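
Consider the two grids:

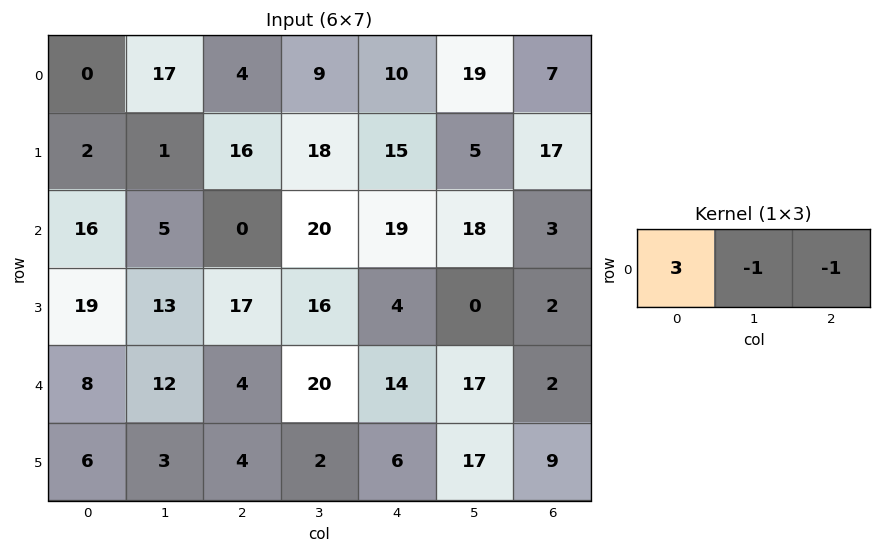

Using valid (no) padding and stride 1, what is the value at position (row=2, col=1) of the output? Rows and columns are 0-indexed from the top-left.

The receptive field on the input at this output position is [5 0 20]. Elementwise product with the kernel and sum: 5·3 + 0·-1 + 20·-1.

-5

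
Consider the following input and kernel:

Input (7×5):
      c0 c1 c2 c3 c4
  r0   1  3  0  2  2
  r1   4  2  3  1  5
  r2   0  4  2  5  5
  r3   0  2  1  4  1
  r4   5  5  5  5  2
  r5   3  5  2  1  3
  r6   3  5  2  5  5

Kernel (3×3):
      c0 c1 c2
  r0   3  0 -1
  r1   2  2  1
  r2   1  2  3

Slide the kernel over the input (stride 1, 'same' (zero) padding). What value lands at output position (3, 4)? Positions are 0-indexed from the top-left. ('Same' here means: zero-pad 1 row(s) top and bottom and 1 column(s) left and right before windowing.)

The receptive field on the zero-padded input at this output position is [5 5 0 / 4 1 0 / 5 2 0]. Elementwise product with the kernel and sum: 5·3 + 0·-1 + 4·2 + 1·2 + 0·1 + 5·1 + 2·2 + 0·3.

34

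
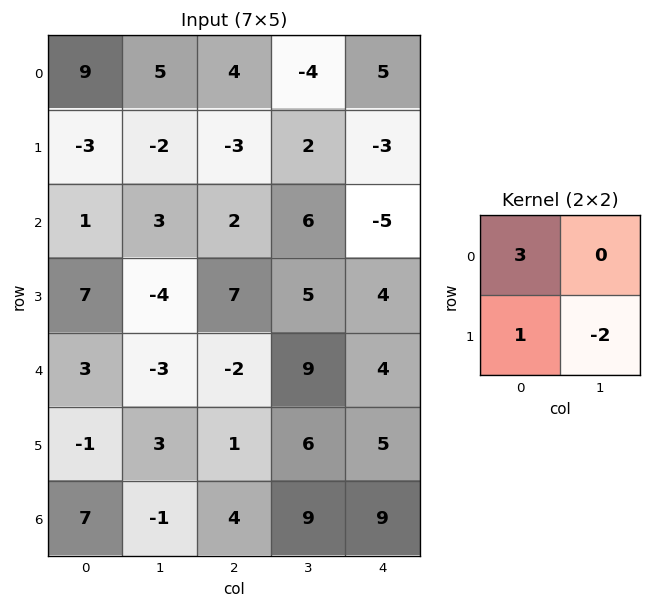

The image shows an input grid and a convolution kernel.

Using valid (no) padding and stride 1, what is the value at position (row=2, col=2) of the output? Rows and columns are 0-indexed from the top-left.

The receptive field on the input at this output position is [2 6 / 7 5]. Elementwise product with the kernel and sum: 2·3 + 7·1 + 5·-2.

3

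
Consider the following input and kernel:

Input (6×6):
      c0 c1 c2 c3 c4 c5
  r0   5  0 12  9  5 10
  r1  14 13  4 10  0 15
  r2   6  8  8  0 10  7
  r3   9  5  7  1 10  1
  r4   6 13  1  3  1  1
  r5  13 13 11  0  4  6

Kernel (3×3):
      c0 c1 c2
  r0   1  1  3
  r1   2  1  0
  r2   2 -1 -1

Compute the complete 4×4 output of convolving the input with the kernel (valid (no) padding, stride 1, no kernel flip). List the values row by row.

78 77 60 47
65 73 33 56
59 55 51 47
62 57 61 11

Output[0,0]: The receptive field on the input at this output position is [5 0 12 / 14 13 4 / 6 8 8]. Elementwise product with the kernel and sum: 5·1 + 0·1 + 12·3 + 14·2 + 13·1 + 6·2 + 8·-1 + 8·-1.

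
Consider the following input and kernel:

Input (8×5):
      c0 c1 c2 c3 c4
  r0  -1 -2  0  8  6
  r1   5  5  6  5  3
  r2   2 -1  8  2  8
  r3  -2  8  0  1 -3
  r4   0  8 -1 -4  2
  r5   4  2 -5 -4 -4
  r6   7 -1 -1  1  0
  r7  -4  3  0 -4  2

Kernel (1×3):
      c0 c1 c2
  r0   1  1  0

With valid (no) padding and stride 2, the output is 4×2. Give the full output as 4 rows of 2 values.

Output[0,0]: The receptive field on the input at this output position is [-1 -2 0]. Elementwise product with the kernel and sum: -1·1 + -2·1.
Output[0,1]: The receptive field on the input at this output position is [0 8 6]. Elementwise product with the kernel and sum: 0·1 + 8·1.

-3 8
1 10
8 -5
6 0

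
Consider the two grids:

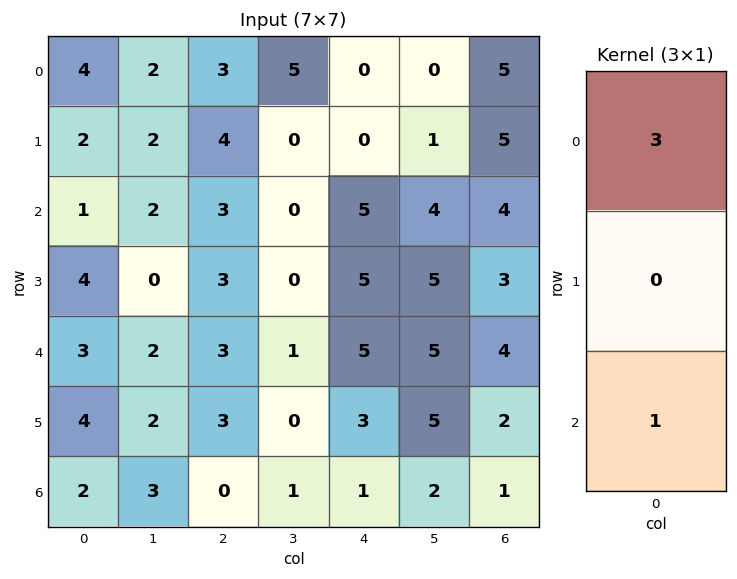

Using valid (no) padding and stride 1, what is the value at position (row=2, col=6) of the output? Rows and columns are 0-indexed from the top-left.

16

The receptive field on the input at this output position is [4 / 3 / 4]. Elementwise product with the kernel and sum: 4·3 + 4·1.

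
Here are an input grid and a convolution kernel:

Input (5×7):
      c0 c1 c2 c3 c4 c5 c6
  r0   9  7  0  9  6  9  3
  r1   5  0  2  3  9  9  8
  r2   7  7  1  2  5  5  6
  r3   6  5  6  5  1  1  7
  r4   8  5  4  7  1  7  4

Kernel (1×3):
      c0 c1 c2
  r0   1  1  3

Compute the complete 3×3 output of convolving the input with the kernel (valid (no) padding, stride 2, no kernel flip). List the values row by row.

16 27 24
17 18 28
25 14 20

Output[0,0]: The receptive field on the input at this output position is [9 7 0]. Elementwise product with the kernel and sum: 9·1 + 7·1 + 0·3.
Output[0,1]: The receptive field on the input at this output position is [0 9 6]. Elementwise product with the kernel and sum: 0·1 + 9·1 + 6·3.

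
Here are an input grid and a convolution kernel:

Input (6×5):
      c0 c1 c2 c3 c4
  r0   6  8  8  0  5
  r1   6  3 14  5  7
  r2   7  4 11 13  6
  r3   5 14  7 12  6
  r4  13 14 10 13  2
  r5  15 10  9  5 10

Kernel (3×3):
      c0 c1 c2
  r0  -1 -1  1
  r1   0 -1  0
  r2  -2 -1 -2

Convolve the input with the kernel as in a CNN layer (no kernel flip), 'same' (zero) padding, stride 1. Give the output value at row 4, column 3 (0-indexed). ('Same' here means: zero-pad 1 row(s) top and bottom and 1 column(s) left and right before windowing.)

The receptive field on the zero-padded input at this output position is [7 12 6 / 10 13 2 / 9 5 10]. Elementwise product with the kernel and sum: 7·-1 + 12·-1 + 6·1 + 13·-1 + 9·-2 + 5·-1 + 10·-2.

-69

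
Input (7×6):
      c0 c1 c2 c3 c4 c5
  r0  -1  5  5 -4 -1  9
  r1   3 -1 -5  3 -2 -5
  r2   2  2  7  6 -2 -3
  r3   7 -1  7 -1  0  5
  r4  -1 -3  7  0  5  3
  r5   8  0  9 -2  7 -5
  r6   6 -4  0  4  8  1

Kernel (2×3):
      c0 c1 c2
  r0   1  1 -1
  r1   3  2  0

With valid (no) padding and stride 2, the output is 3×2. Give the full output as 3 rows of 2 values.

6 -7
16 34
13 25

Output[0,0]: The receptive field on the input at this output position is [-1 5 5 / 3 -1 -5]. Elementwise product with the kernel and sum: -1·1 + 5·1 + 5·-1 + 3·3 + -1·2.
Output[0,1]: The receptive field on the input at this output position is [5 -4 -1 / -5 3 -2]. Elementwise product with the kernel and sum: 5·1 + -4·1 + -1·-1 + -5·3 + 3·2.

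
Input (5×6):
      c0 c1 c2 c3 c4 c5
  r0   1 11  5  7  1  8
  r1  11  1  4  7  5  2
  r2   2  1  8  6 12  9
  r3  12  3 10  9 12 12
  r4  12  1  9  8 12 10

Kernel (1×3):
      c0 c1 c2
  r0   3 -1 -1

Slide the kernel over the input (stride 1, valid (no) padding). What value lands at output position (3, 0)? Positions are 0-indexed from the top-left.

23

The receptive field on the input at this output position is [12 3 10]. Elementwise product with the kernel and sum: 12·3 + 3·-1 + 10·-1.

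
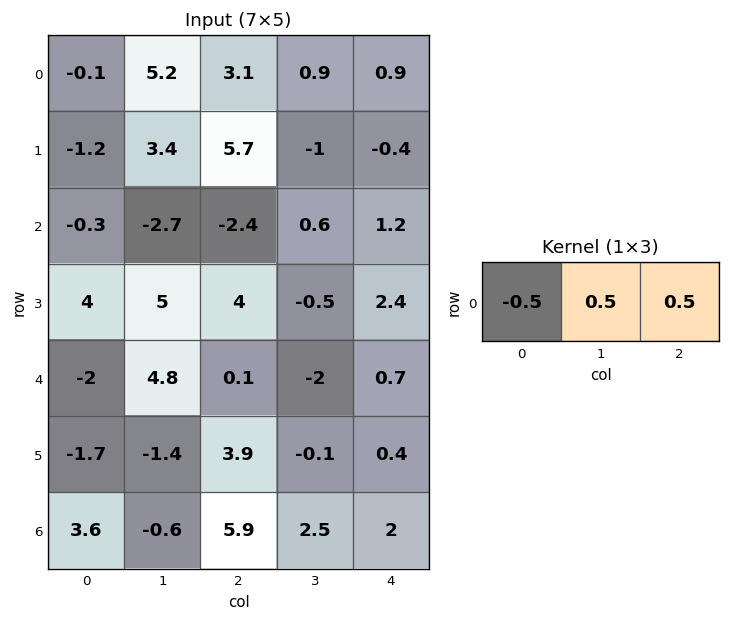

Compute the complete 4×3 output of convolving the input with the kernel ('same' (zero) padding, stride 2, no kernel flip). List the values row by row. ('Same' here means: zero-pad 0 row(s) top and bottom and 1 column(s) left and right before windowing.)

Output[0,0]: The receptive field on the zero-padded input at this output position is [0 -0.1 5.2]. Elementwise product with the kernel and sum: 0·-0.5 + -0.1·0.5 + 5.2·0.5.
Output[0,1]: The receptive field on the zero-padded input at this output position is [5.2 3.1 0.9]. Elementwise product with the kernel and sum: 5.2·-0.5 + 3.1·0.5 + 0.9·0.5.

2.55 -0.6 0
-1.5 0.45 0.3
1.4 -3.35 1.35
1.5 4.5 -0.25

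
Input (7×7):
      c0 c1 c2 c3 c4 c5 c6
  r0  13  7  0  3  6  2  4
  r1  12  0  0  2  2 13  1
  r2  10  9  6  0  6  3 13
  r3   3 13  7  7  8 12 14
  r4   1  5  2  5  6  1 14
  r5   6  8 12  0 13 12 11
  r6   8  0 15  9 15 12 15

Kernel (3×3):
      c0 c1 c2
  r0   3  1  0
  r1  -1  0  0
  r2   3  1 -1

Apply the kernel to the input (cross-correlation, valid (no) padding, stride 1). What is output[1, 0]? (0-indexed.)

41

The receptive field on the input at this output position is [12 0 0 / 10 9 6 / 3 13 7]. Elementwise product with the kernel and sum: 12·3 + 0·1 + 10·-1 + 3·3 + 13·1 + 7·-1.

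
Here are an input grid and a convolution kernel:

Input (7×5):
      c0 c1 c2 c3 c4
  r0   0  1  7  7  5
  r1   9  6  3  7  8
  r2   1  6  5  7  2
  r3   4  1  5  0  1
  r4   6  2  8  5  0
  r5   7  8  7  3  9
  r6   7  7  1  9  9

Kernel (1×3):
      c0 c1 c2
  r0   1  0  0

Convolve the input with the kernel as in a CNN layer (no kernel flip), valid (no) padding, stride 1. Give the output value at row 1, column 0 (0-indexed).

The receptive field on the input at this output position is [9 6 3]. Elementwise product with the kernel and sum: 9·1.

9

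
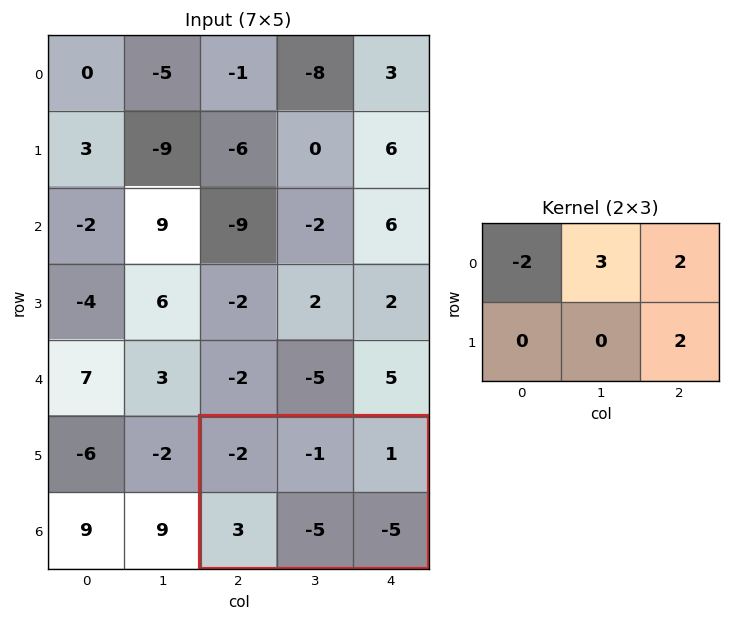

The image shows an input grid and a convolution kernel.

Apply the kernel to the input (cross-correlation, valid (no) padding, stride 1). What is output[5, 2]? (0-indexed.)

-7

The receptive field on the input at this output position is [-2 -1 1 / 3 -5 -5]. Elementwise product with the kernel and sum: -2·-2 + -1·3 + 1·2 + -5·2.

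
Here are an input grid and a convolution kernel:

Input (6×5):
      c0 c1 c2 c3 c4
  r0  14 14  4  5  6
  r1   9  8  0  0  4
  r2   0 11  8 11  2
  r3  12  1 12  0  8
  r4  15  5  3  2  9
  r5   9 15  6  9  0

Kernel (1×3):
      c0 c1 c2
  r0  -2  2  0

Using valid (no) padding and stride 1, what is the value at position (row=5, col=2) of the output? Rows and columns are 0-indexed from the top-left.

The receptive field on the input at this output position is [6 9 0]. Elementwise product with the kernel and sum: 6·-2 + 9·2.

6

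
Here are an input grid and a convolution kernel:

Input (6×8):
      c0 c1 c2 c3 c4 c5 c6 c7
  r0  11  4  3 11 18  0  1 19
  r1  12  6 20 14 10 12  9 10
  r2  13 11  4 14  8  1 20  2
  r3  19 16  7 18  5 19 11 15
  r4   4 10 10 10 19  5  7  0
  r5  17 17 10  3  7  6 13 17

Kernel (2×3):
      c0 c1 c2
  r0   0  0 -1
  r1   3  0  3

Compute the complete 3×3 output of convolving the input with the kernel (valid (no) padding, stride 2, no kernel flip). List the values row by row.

93 72 56
74 28 28
71 32 53

Output[0,0]: The receptive field on the input at this output position is [11 4 3 / 12 6 20]. Elementwise product with the kernel and sum: 3·-1 + 12·3 + 20·3.
Output[0,1]: The receptive field on the input at this output position is [3 11 18 / 20 14 10]. Elementwise product with the kernel and sum: 18·-1 + 20·3 + 10·3.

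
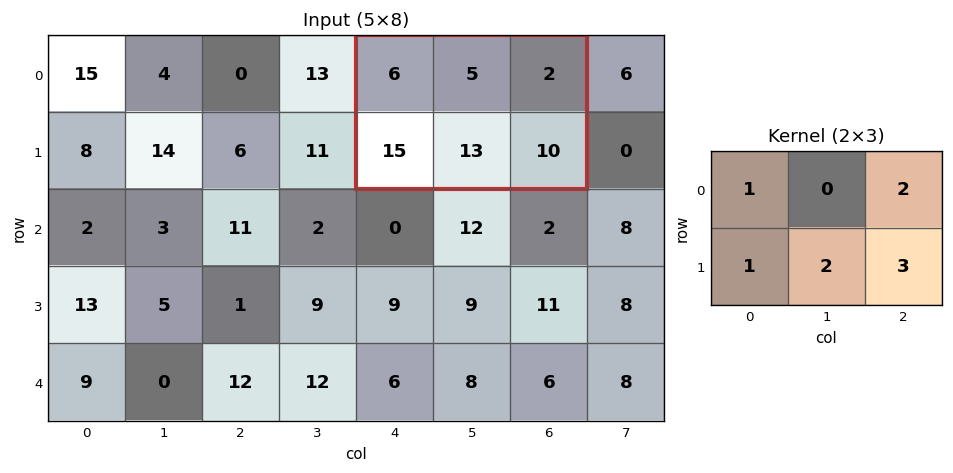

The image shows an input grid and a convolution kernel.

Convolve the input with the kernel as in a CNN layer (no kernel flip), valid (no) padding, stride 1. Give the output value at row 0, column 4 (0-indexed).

The receptive field on the input at this output position is [6 5 2 / 15 13 10]. Elementwise product with the kernel and sum: 6·1 + 2·2 + 15·1 + 13·2 + 10·3.

81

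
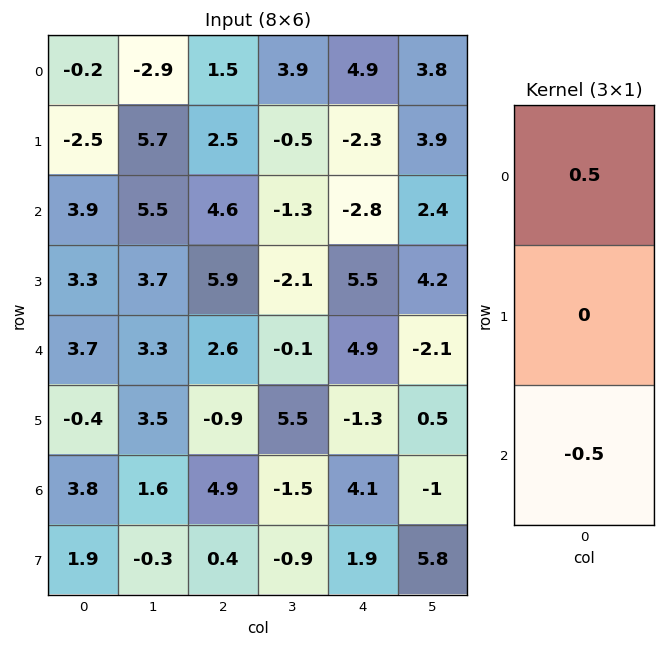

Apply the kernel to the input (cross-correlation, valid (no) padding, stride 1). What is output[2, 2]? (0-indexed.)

The receptive field on the input at this output position is [4.6 / 5.9 / 2.6]. Elementwise product with the kernel and sum: 4.6·0.5 + 2.6·-0.5.

1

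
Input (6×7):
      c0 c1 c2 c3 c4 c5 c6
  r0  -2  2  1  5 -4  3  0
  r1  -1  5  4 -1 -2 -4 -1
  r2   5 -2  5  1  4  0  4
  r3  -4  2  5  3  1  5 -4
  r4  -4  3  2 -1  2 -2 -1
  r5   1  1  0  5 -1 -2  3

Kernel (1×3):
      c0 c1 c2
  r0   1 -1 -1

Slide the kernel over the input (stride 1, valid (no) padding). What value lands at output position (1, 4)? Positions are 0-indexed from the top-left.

The receptive field on the input at this output position is [-2 -4 -1]. Elementwise product with the kernel and sum: -2·1 + -4·-1 + -1·-1.

3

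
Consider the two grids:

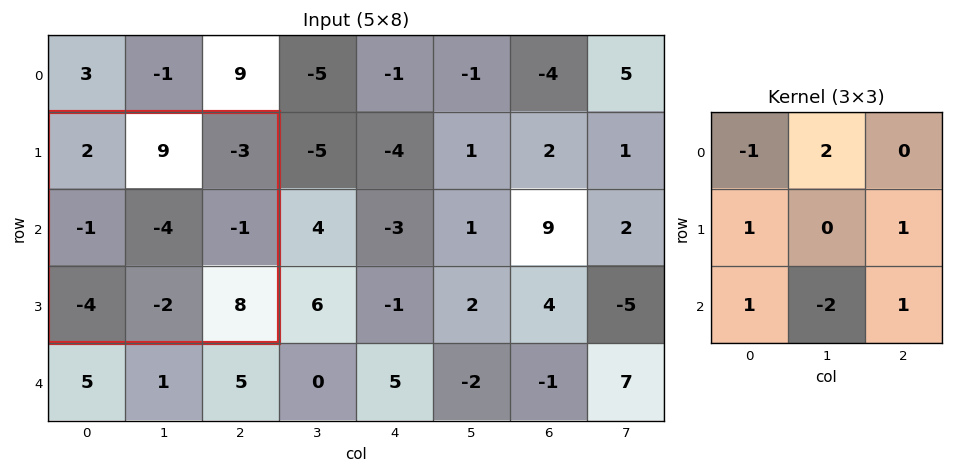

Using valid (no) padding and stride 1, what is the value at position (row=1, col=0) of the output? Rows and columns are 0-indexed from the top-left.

The receptive field on the input at this output position is [2 9 -3 / -1 -4 -1 / -4 -2 8]. Elementwise product with the kernel and sum: 2·-1 + 9·2 + -1·1 + -1·1 + -4·1 + -2·-2 + 8·1.

22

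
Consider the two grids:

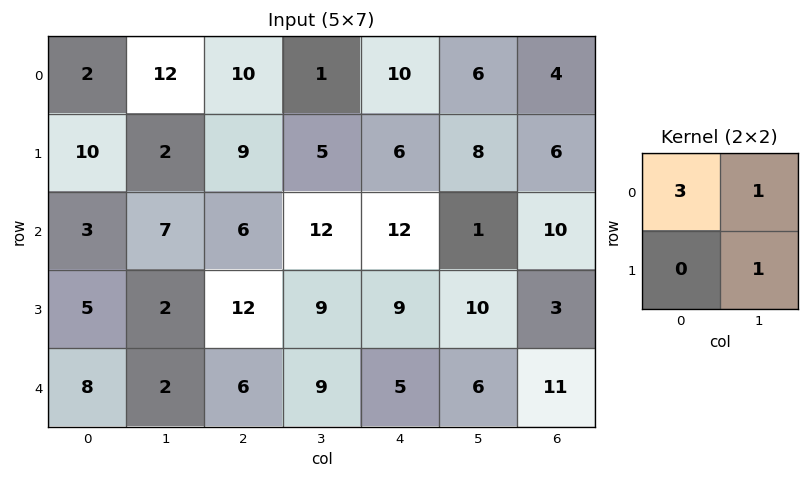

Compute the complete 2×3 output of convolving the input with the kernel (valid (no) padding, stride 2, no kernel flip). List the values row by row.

20 36 44
18 39 47

Output[0,0]: The receptive field on the input at this output position is [2 12 / 10 2]. Elementwise product with the kernel and sum: 2·3 + 12·1 + 2·1.
Output[0,1]: The receptive field on the input at this output position is [10 1 / 9 5]. Elementwise product with the kernel and sum: 10·3 + 1·1 + 5·1.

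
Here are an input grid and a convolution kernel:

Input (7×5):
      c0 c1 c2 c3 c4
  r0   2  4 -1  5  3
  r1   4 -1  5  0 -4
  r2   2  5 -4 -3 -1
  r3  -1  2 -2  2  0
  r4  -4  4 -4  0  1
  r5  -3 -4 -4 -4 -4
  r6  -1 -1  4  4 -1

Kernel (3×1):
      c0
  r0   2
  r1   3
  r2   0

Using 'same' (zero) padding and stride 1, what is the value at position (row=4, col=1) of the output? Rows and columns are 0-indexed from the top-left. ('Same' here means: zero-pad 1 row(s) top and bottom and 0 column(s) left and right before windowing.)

16

The receptive field on the zero-padded input at this output position is [2 / 4 / -4]. Elementwise product with the kernel and sum: 2·2 + 4·3.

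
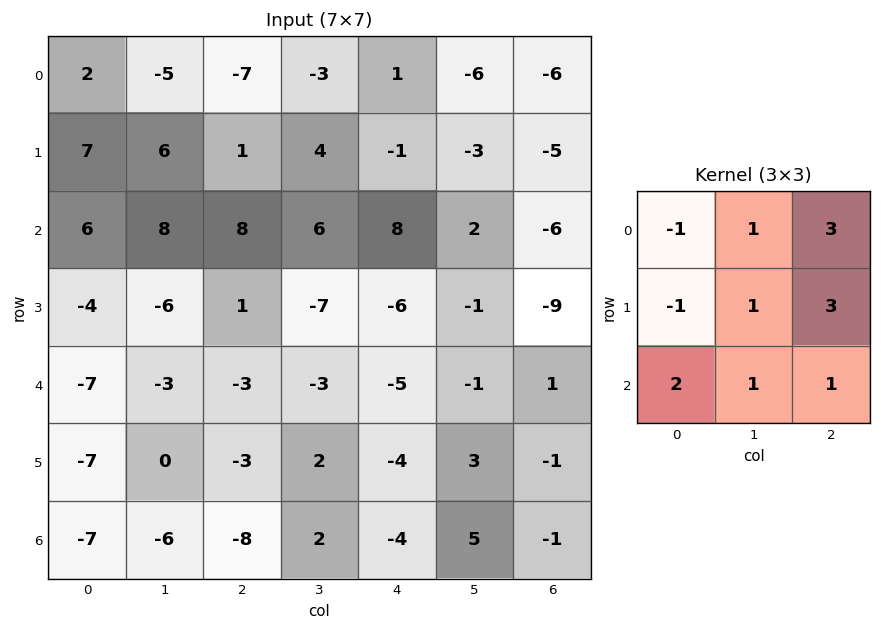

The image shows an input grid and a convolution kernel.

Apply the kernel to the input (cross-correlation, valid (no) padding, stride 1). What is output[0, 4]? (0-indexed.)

-30

The receptive field on the input at this output position is [1 -6 -6 / -1 -3 -5 / 8 2 -6]. Elementwise product with the kernel and sum: 1·-1 + -6·1 + -6·3 + -1·-1 + -3·1 + -5·3 + 8·2 + 2·1 + -6·1.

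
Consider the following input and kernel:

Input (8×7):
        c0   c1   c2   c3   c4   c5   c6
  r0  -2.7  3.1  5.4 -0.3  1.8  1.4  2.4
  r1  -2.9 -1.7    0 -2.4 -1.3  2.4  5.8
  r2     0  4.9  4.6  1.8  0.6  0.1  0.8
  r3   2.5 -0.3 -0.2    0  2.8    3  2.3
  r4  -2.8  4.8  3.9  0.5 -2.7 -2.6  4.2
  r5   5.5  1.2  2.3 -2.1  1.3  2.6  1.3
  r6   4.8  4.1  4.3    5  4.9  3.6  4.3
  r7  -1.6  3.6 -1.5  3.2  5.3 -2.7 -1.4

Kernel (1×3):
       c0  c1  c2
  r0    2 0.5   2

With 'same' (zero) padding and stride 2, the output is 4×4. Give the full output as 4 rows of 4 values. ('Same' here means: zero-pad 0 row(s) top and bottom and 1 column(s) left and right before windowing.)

4.85 8.3 3.1 4
9.8 15.7 4.1 0.6
8.2 12.55 -5.55 -3.1
10.6 20.35 19.65 9.35

Output[0,0]: The receptive field on the zero-padded input at this output position is [0 -2.7 3.1]. Elementwise product with the kernel and sum: 0·2 + -2.7·0.5 + 3.1·2.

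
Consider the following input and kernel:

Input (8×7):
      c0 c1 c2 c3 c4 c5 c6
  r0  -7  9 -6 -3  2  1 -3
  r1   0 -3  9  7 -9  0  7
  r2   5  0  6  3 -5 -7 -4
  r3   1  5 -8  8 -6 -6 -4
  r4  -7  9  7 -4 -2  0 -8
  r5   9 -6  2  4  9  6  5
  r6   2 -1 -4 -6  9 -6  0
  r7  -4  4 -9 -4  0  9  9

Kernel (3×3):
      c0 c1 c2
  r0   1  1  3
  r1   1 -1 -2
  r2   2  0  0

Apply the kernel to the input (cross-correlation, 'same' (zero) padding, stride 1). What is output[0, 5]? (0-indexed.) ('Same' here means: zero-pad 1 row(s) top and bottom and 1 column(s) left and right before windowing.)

The receptive field on the zero-padded input at this output position is [0 0 0 / 2 1 -3 / -9 0 7]. Elementwise product with the kernel and sum: 0·1 + 0·1 + 0·3 + 2·1 + 1·-1 + -3·-2 + -9·2.

-11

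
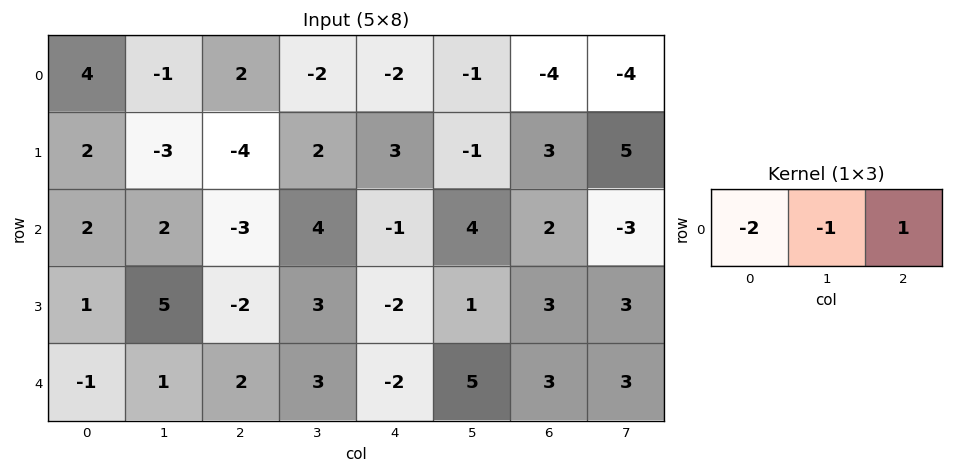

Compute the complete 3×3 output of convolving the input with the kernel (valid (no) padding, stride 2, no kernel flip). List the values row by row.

Output[0,0]: The receptive field on the input at this output position is [4 -1 2]. Elementwise product with the kernel and sum: 4·-2 + -1·-1 + 2·1.
Output[0,1]: The receptive field on the input at this output position is [2 -2 -2]. Elementwise product with the kernel and sum: 2·-2 + -2·-1 + -2·1.

-5 -4 1
-9 1 0
3 -9 2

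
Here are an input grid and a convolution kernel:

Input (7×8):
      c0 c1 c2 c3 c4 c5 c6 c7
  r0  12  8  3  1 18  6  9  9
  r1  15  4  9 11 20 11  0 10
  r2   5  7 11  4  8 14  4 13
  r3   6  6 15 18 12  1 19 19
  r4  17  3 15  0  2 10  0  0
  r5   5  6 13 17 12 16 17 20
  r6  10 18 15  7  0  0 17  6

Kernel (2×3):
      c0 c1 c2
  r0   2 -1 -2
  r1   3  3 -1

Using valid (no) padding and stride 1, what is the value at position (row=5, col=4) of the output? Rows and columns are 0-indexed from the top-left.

-43

The receptive field on the input at this output position is [12 16 17 / 0 0 17]. Elementwise product with the kernel and sum: 12·2 + 16·-1 + 17·-2 + 0·3 + 0·3 + 17·-1.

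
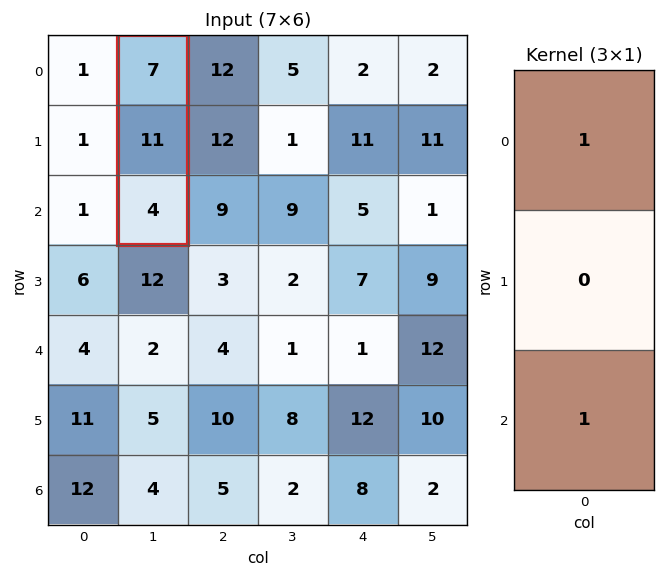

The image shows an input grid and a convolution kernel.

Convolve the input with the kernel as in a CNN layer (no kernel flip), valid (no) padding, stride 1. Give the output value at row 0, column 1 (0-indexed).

11

The receptive field on the input at this output position is [7 / 11 / 4]. Elementwise product with the kernel and sum: 7·1 + 4·1.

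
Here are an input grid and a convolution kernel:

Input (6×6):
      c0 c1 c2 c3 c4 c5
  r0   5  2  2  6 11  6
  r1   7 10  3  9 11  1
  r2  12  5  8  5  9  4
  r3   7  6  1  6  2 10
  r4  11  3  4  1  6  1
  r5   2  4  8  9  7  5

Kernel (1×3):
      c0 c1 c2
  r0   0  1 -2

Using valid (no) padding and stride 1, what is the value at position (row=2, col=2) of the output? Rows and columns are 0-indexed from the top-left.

-13

The receptive field on the input at this output position is [8 5 9]. Elementwise product with the kernel and sum: 5·1 + 9·-2.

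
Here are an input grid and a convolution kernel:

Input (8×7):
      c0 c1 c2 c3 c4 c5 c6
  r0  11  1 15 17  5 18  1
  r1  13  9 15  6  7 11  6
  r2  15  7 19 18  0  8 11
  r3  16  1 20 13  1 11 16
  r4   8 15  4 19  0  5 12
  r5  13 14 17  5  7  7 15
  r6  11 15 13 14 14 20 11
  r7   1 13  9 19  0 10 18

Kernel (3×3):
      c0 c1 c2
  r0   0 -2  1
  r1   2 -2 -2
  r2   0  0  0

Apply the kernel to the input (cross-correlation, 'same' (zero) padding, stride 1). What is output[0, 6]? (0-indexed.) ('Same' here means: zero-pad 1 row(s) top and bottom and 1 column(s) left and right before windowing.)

The receptive field on the zero-padded input at this output position is [0 0 0 / 18 1 0 / 11 6 0]. Elementwise product with the kernel and sum: 0·-2 + 0·1 + 18·2 + 1·-2 + 0·-2.

34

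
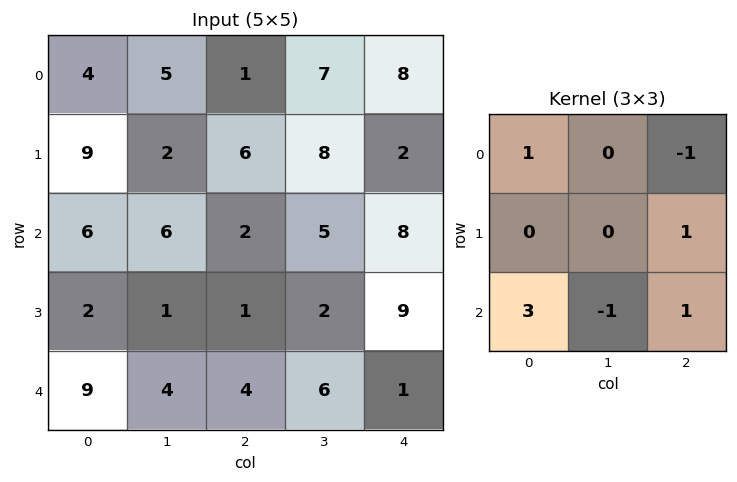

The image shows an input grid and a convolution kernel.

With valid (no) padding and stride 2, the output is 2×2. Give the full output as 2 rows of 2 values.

23 4
32 10

Output[0,0]: The receptive field on the input at this output position is [4 5 1 / 9 2 6 / 6 6 2]. Elementwise product with the kernel and sum: 4·1 + 1·-1 + 6·1 + 6·3 + 6·-1 + 2·1.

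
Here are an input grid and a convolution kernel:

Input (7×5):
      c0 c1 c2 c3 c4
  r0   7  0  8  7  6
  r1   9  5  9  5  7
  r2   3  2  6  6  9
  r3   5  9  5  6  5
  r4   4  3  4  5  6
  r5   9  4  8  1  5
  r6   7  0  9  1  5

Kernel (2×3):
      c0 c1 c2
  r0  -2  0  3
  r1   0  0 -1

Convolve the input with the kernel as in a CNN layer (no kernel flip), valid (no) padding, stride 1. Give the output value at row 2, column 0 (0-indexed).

7

The receptive field on the input at this output position is [3 2 6 / 5 9 5]. Elementwise product with the kernel and sum: 3·-2 + 6·3 + 5·-1.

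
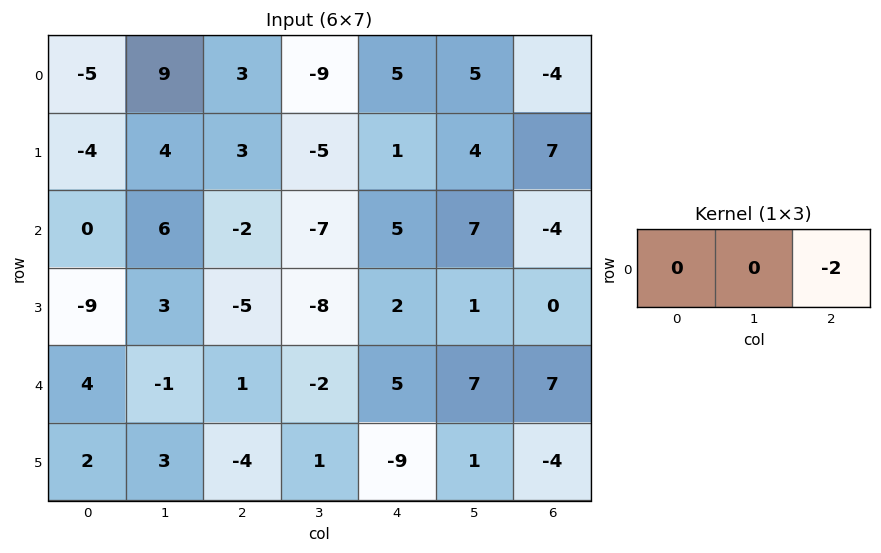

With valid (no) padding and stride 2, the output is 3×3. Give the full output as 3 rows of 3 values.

Output[0,0]: The receptive field on the input at this output position is [-5 9 3]. Elementwise product with the kernel and sum: 3·-2.

-6 -10 8
4 -10 8
-2 -10 -14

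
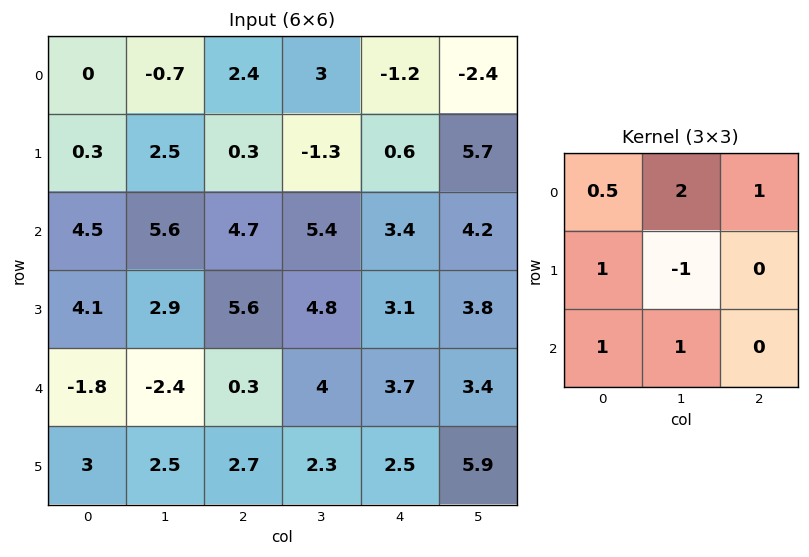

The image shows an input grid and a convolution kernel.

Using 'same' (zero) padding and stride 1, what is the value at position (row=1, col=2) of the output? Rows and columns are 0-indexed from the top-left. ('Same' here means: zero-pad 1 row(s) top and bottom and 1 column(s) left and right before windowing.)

19.95

The receptive field on the zero-padded input at this output position is [-0.7 2.4 3 / 2.5 0.3 -1.3 / 5.6 4.7 5.4]. Elementwise product with the kernel and sum: -0.7·0.5 + 2.4·2 + 3·1 + 2.5·1 + 0.3·-1 + 5.6·1 + 4.7·1.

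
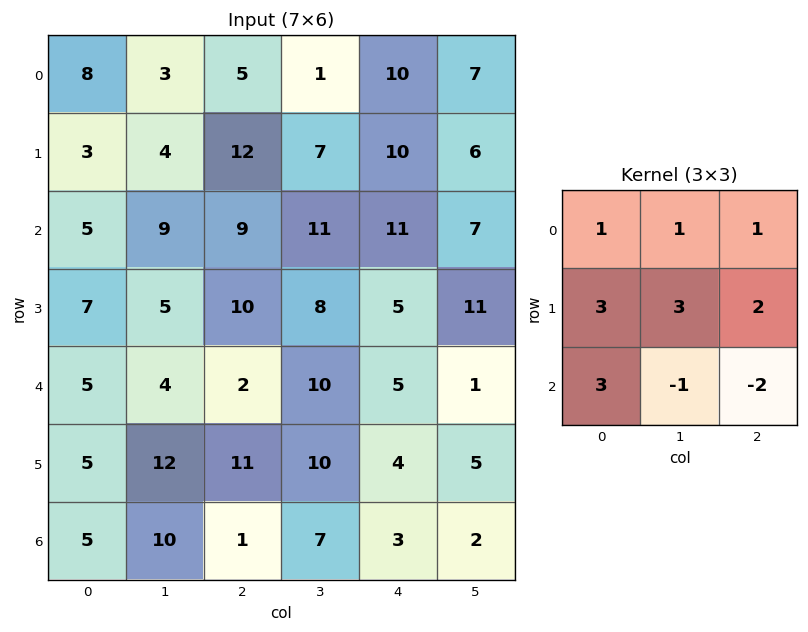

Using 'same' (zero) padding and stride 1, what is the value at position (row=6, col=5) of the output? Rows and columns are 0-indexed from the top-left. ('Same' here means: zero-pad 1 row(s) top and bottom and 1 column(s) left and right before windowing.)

The receptive field on the zero-padded input at this output position is [4 5 0 / 3 2 0 / 0 0 0]. Elementwise product with the kernel and sum: 4·1 + 5·1 + 0·1 + 3·3 + 2·3 + 0·2 + 0·3 + 0·-1 + 0·-2.

24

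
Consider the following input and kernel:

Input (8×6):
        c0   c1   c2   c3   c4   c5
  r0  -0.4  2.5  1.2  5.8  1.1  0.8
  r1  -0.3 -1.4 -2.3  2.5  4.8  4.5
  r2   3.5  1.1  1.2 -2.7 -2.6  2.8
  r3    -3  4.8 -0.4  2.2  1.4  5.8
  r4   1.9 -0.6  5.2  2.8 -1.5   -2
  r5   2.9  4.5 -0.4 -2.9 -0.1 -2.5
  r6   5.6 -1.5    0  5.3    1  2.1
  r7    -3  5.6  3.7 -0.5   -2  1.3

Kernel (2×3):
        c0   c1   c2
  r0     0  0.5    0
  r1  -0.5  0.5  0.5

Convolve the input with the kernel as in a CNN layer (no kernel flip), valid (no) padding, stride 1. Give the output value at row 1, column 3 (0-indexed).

3.85

The receptive field on the input at this output position is [2.5 4.8 4.5 / -2.7 -2.6 2.8]. Elementwise product with the kernel and sum: 4.8·0.5 + -2.7·-0.5 + -2.6·0.5 + 2.8·0.5.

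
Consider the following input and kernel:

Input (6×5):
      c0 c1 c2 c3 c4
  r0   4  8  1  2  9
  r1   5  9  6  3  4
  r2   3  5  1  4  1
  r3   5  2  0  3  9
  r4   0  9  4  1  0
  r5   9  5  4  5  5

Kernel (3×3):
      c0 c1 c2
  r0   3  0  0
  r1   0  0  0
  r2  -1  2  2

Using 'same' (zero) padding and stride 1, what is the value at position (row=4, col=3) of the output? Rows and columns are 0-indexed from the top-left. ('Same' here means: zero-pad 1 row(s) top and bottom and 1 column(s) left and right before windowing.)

The receptive field on the zero-padded input at this output position is [0 3 9 / 4 1 0 / 4 5 5]. Elementwise product with the kernel and sum: 0·3 + 4·-1 + 5·2 + 5·2.

16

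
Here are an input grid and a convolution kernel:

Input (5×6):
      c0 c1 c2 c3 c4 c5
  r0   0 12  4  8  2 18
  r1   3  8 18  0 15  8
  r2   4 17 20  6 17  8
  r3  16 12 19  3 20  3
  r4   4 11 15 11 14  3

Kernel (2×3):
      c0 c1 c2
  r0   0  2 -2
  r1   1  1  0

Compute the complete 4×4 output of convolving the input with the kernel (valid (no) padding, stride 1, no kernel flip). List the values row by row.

27 18 30 -17
1 73 -4 37
22 59 0 41
1 58 -8 59

Output[0,0]: The receptive field on the input at this output position is [0 12 4 / 3 8 18]. Elementwise product with the kernel and sum: 12·2 + 4·-2 + 3·1 + 8·1.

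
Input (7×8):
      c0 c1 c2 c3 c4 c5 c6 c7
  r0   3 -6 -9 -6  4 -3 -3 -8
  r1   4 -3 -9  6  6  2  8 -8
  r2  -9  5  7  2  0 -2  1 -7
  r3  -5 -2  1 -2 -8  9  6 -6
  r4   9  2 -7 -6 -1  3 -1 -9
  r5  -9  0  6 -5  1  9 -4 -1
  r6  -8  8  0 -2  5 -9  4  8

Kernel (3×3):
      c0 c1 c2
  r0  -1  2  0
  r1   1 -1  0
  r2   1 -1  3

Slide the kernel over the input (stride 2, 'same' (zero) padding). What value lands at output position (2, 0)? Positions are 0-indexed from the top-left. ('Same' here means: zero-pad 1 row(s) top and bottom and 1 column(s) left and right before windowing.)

-10

The receptive field on the zero-padded input at this output position is [0 -5 -2 / 0 9 2 / 0 -9 0]. Elementwise product with the kernel and sum: 0·-1 + -5·2 + 0·1 + 9·-1 + 0·1 + -9·-1 + 0·3.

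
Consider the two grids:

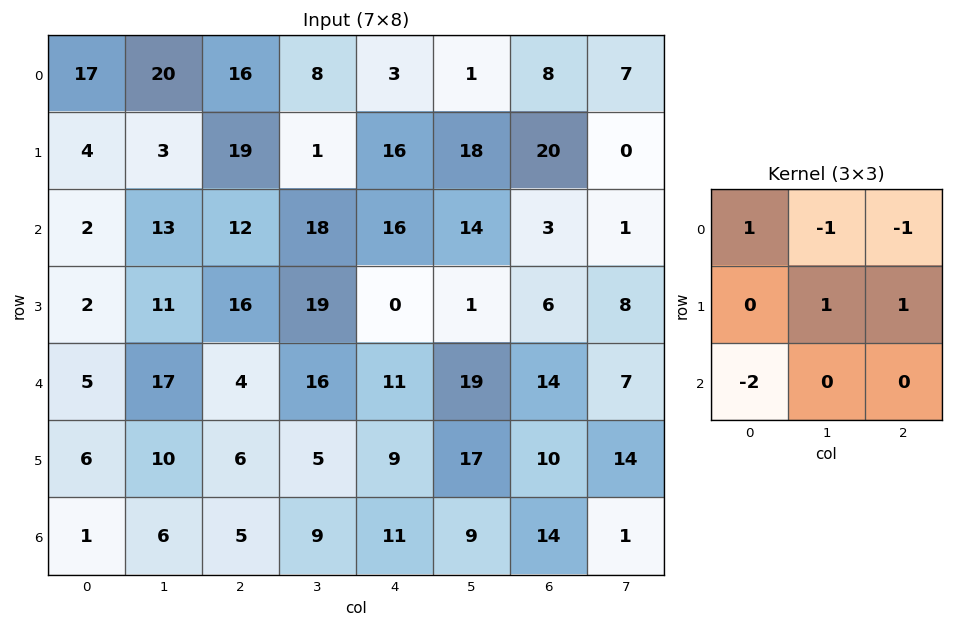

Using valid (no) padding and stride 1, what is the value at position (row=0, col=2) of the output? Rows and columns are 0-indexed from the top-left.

-2

The receptive field on the input at this output position is [16 8 3 / 19 1 16 / 12 18 16]. Elementwise product with the kernel and sum: 16·1 + 8·-1 + 3·-1 + 1·1 + 16·1 + 12·-2.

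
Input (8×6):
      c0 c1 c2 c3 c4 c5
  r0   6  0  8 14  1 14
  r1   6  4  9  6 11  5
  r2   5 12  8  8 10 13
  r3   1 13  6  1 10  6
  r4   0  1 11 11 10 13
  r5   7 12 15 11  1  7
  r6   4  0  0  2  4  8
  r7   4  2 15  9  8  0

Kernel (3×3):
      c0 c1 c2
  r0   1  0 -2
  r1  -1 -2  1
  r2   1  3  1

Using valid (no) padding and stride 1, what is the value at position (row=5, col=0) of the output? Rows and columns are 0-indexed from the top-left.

The receptive field on the input at this output position is [7 12 15 / 4 0 0 / 4 2 15]. Elementwise product with the kernel and sum: 7·1 + 15·-2 + 4·-1 + 0·-2 + 0·1 + 4·1 + 2·3 + 15·1.

-2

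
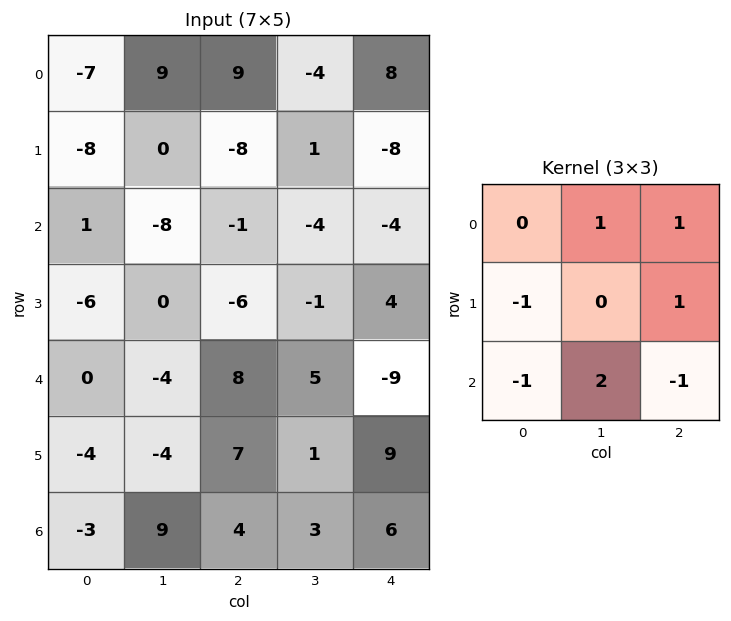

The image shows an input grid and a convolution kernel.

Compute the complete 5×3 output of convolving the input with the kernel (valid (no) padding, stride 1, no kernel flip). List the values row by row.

Output[0,0]: The receptive field on the input at this output position is [-7 9 9 / -8 0 -8 / 1 -8 -1]. Elementwise product with the kernel and sum: 9·1 + 9·1 + -8·-1 + -8·1 + 1·-1 + -8·2 + -1·-1.
Output[0,1]: The receptive field on the input at this output position is [9 9 -4 / 0 -8 1 / -8 -1 -4]. Elementwise product with the kernel and sum: 9·1 + -4·1 + 0·-1 + 1·1 + -8·-1 + -1·2 + -4·-1.

2 16 1
2 -14 -10
-25 9 13
-9 19 -28
32 14 -6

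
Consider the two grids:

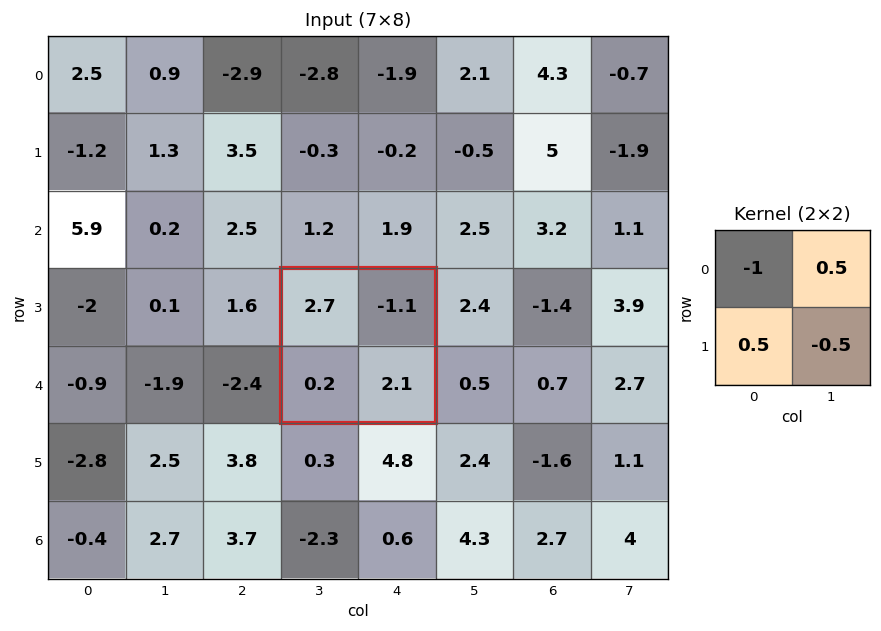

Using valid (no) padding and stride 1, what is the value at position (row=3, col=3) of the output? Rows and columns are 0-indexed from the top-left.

The receptive field on the input at this output position is [2.7 -1.1 / 0.2 2.1]. Elementwise product with the kernel and sum: 2.7·-1 + -1.1·0.5 + 0.2·0.5 + 2.1·-0.5.

-4.2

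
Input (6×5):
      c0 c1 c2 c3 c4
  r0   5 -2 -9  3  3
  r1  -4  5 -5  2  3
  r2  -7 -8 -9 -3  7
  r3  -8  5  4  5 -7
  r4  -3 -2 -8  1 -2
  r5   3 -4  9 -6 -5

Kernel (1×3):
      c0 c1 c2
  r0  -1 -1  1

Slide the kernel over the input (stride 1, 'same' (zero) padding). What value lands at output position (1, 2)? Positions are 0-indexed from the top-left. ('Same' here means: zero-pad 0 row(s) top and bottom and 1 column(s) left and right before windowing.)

The receptive field on the zero-padded input at this output position is [5 -5 2]. Elementwise product with the kernel and sum: 5·-1 + -5·-1 + 2·1.

2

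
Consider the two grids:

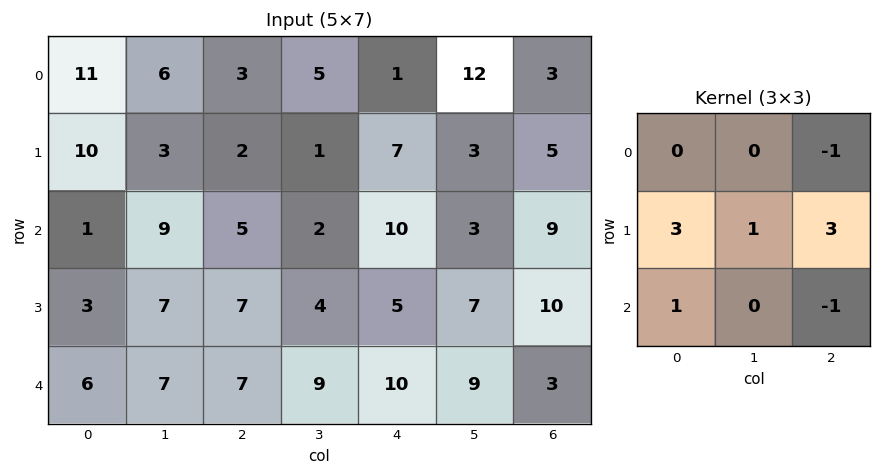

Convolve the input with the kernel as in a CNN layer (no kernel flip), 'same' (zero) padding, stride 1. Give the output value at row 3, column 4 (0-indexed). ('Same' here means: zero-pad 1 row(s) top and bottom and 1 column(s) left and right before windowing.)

The receptive field on the zero-padded input at this output position is [2 10 3 / 4 5 7 / 9 10 9]. Elementwise product with the kernel and sum: 3·-1 + 4·3 + 5·1 + 7·3 + 9·1 + 9·-1.

35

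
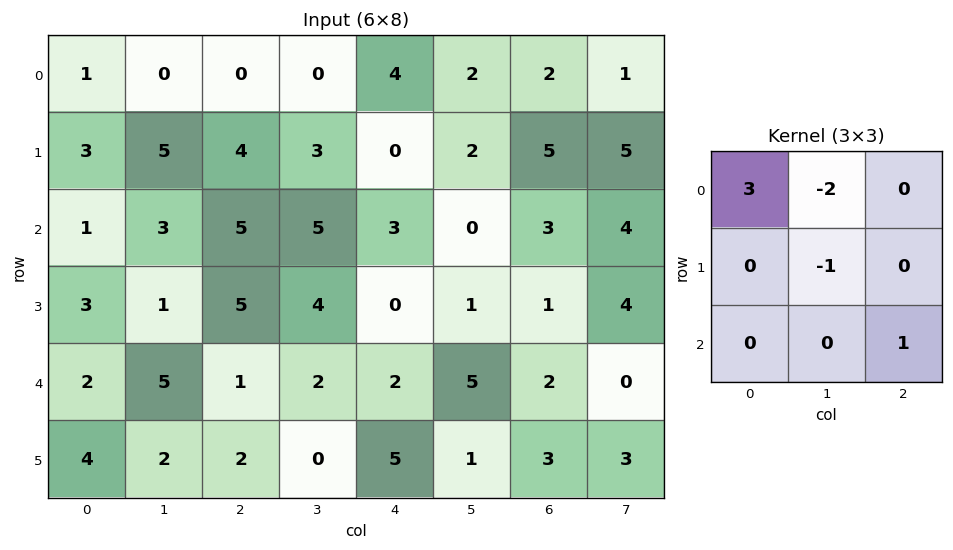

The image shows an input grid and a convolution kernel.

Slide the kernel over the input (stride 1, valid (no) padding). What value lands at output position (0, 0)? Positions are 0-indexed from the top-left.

The receptive field on the input at this output position is [1 0 0 / 3 5 4 / 1 3 5]. Elementwise product with the kernel and sum: 1·3 + 0·-2 + 5·-1 + 5·1.

3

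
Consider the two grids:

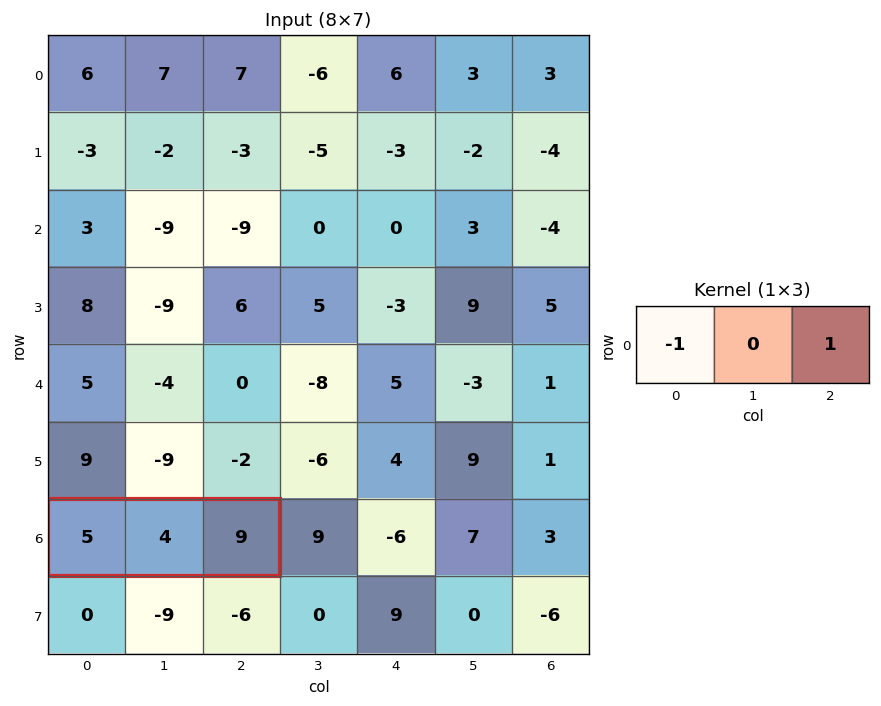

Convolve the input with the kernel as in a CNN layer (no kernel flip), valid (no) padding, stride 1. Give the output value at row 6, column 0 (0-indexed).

4

The receptive field on the input at this output position is [5 4 9]. Elementwise product with the kernel and sum: 5·-1 + 9·1.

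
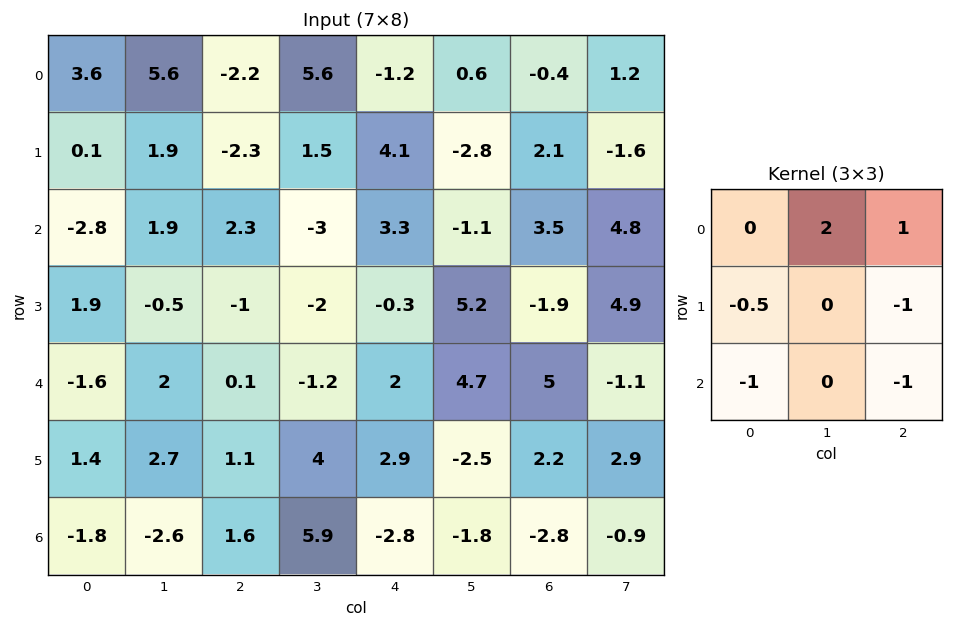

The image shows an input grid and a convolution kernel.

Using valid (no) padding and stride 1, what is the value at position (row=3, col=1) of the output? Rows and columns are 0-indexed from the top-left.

The receptive field on the input at this output position is [-0.5 -1 -2 / 2 0.1 -1.2 / 2.7 1.1 4]. Elementwise product with the kernel and sum: -1·2 + -2·1 + 2·-0.5 + -1.2·-1 + 2.7·-1 + 4·-1.

-10.5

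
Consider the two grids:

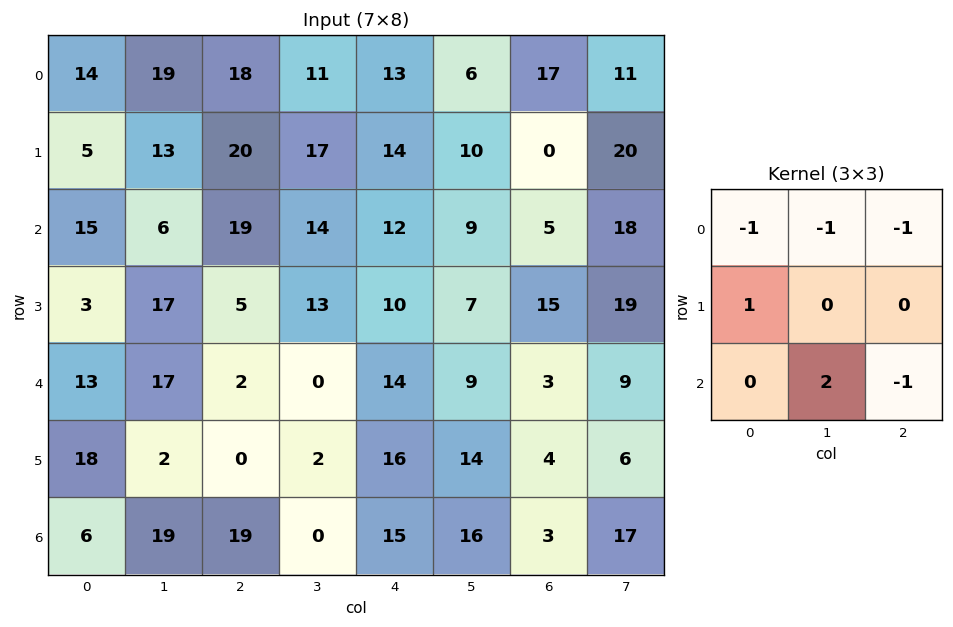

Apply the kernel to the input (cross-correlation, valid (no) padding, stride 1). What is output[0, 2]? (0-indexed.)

The receptive field on the input at this output position is [18 11 13 / 20 17 14 / 19 14 12]. Elementwise product with the kernel and sum: 18·-1 + 11·-1 + 13·-1 + 20·1 + 14·2 + 12·-1.

-6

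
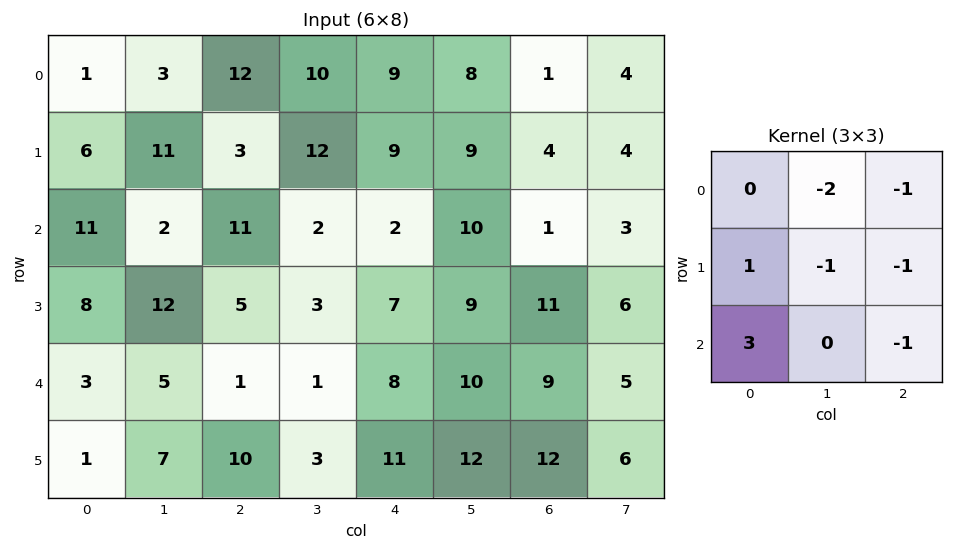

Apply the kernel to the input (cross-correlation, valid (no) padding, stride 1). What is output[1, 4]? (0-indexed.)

-21

The receptive field on the input at this output position is [9 9 4 / 2 10 1 / 7 9 11]. Elementwise product with the kernel and sum: 9·-2 + 4·-1 + 2·1 + 10·-1 + 1·-1 + 7·3 + 11·-1.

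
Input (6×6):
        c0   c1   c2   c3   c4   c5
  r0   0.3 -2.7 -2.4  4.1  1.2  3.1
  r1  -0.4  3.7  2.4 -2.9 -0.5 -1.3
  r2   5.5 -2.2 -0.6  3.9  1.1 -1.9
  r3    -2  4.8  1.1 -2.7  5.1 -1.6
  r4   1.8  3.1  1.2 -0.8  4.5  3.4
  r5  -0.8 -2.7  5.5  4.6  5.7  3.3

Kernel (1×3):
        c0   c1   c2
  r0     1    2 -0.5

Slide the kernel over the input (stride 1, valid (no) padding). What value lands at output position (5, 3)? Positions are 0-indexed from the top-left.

14.35

The receptive field on the input at this output position is [4.6 5.7 3.3]. Elementwise product with the kernel and sum: 4.6·1 + 5.7·2 + 3.3·-0.5.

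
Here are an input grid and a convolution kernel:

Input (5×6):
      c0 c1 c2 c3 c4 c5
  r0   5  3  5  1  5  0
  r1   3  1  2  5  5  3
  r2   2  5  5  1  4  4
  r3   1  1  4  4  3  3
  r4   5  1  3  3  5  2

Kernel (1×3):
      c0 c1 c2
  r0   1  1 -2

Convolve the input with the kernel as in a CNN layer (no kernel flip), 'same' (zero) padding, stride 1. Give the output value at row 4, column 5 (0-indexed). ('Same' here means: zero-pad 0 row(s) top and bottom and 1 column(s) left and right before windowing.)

7

The receptive field on the zero-padded input at this output position is [5 2 0]. Elementwise product with the kernel and sum: 5·1 + 2·1 + 0·-2.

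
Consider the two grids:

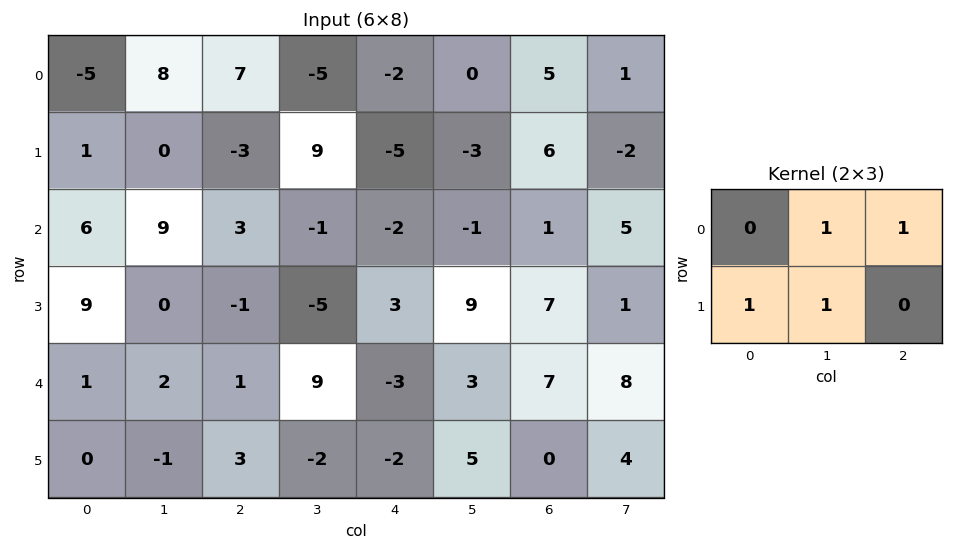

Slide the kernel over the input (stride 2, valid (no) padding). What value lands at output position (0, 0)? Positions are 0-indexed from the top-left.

The receptive field on the input at this output position is [-5 8 7 / 1 0 -3]. Elementwise product with the kernel and sum: 8·1 + 7·1 + 1·1 + 0·1.

16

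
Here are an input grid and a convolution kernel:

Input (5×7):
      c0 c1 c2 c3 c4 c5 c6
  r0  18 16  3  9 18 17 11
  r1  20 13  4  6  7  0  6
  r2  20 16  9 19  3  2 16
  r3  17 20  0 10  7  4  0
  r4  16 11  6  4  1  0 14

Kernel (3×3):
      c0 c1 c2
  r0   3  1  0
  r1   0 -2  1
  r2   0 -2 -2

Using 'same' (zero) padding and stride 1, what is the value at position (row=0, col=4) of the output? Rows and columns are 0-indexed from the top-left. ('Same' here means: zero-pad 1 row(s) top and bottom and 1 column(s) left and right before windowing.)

-33

The receptive field on the zero-padded input at this output position is [0 0 0 / 9 18 17 / 6 7 0]. Elementwise product with the kernel and sum: 0·3 + 0·1 + 18·-2 + 17·1 + 7·-2 + 0·-2.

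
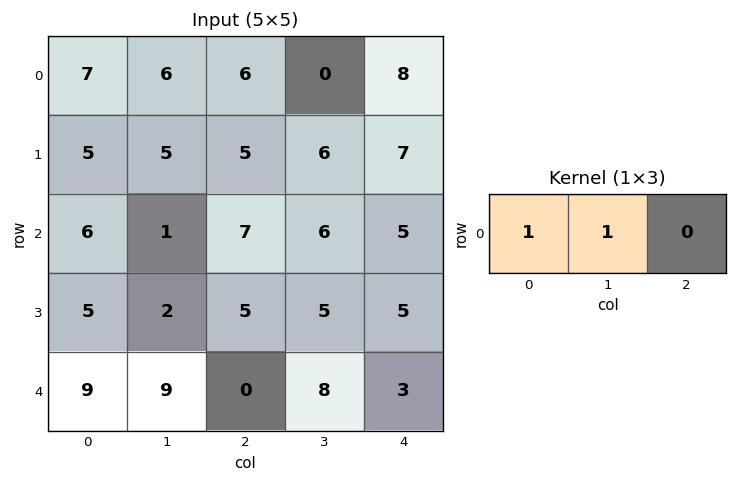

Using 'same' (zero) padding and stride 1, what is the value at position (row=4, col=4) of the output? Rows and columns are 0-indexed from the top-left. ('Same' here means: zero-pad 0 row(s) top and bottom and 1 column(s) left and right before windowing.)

The receptive field on the zero-padded input at this output position is [8 3 0]. Elementwise product with the kernel and sum: 8·1 + 3·1.

11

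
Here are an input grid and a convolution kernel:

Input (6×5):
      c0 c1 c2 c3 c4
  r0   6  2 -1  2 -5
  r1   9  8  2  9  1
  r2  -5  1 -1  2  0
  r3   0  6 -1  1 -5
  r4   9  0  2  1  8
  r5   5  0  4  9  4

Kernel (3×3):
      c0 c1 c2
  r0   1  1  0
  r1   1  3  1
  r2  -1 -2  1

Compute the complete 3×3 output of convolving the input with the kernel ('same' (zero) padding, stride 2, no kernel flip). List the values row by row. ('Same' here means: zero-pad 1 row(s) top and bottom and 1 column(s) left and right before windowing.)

Output[0,0]: The receptive field on the zero-padded input at this output position is [0 0 0 / 0 6 2 / 0 9 8]. Elementwise product with the kernel and sum: 0·1 + 0·1 + 0·1 + 6·3 + 2·1 + 0·-1 + 9·-2 + 8·1.
Output[0,1]: The receptive field on the zero-padded input at this output position is [0 0 0 / 2 -1 2 / 8 2 9]. Elementwise product with the kernel and sum: 0·1 + 0·1 + 2·1 + -1·3 + 2·1 + 8·-1 + 2·-2 + 9·1.

10 -2 -24
1 7 21
17 13 4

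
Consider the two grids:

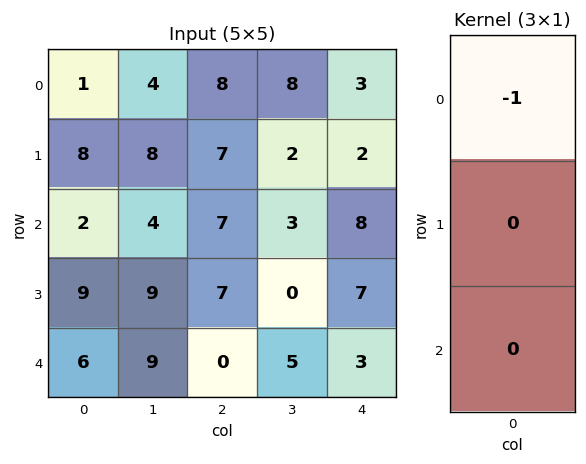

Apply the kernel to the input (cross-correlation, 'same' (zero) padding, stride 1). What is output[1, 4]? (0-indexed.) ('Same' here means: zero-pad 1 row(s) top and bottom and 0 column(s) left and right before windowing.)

The receptive field on the zero-padded input at this output position is [3 / 2 / 8]. Elementwise product with the kernel and sum: 3·-1.

-3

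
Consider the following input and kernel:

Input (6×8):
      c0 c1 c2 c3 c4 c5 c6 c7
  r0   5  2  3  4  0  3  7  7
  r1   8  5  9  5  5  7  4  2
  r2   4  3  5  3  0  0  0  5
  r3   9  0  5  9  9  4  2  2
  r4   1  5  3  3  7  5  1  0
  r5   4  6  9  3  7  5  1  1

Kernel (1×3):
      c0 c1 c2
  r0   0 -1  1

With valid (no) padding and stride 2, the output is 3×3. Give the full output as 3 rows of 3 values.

1 -4 4
2 -3 0
-2 4 -4

Output[0,0]: The receptive field on the input at this output position is [5 2 3]. Elementwise product with the kernel and sum: 2·-1 + 3·1.
Output[0,1]: The receptive field on the input at this output position is [3 4 0]. Elementwise product with the kernel and sum: 4·-1 + 0·1.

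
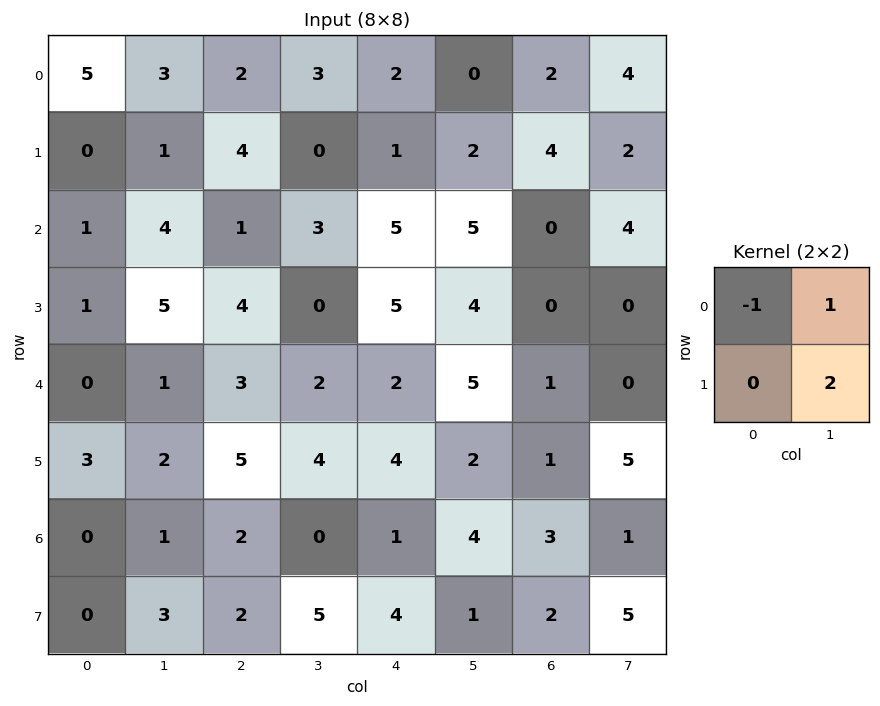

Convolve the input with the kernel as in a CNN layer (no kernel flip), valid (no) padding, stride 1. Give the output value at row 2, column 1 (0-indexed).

The receptive field on the input at this output position is [4 1 / 5 4]. Elementwise product with the kernel and sum: 4·-1 + 1·1 + 4·2.

5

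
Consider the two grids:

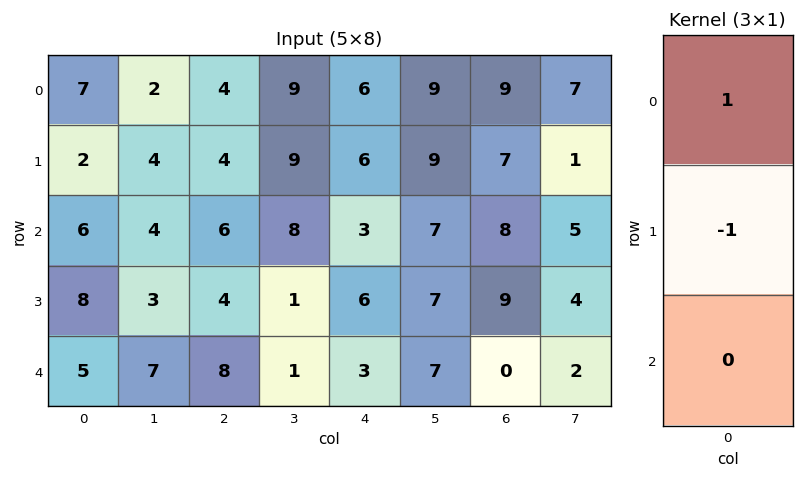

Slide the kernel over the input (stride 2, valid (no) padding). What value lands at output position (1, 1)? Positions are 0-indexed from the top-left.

The receptive field on the input at this output position is [6 / 4 / 8]. Elementwise product with the kernel and sum: 6·1 + 4·-1.

2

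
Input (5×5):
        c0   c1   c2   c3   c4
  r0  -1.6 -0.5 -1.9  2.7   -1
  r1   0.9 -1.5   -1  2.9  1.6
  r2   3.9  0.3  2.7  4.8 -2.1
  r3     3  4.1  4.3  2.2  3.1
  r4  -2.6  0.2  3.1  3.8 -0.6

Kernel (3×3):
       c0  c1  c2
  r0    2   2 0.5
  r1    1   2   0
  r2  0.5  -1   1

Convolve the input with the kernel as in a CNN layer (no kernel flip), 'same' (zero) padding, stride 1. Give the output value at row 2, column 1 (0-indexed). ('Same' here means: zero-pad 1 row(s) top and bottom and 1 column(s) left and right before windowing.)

4.5

The receptive field on the zero-padded input at this output position is [0.9 -1.5 -1 / 3.9 0.3 2.7 / 3 4.1 4.3]. Elementwise product with the kernel and sum: 0.9·2 + -1.5·2 + -1·0.5 + 3.9·1 + 0.3·2 + 3·0.5 + 4.1·-1 + 4.3·1.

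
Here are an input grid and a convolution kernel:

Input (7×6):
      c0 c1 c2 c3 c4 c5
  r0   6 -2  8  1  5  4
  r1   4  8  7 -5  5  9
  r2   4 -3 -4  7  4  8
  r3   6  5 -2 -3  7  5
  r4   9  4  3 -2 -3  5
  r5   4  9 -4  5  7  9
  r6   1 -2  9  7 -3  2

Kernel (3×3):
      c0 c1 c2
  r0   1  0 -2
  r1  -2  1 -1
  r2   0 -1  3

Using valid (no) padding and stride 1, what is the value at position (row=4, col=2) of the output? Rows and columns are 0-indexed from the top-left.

The receptive field on the input at this output position is [3 -2 -3 / -4 5 7 / 9 7 -3]. Elementwise product with the kernel and sum: 3·1 + -3·-2 + -4·-2 + 5·1 + 7·-1 + 7·-1 + -3·3.

-1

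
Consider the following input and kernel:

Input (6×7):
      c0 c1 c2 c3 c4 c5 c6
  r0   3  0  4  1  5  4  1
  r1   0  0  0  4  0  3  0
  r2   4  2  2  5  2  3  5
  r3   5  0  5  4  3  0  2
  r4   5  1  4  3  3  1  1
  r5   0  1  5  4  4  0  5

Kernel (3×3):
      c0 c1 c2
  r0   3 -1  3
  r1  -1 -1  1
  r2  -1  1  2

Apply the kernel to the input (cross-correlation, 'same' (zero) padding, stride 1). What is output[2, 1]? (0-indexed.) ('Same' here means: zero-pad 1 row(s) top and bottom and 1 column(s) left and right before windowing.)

The receptive field on the zero-padded input at this output position is [0 0 0 / 4 2 2 / 5 0 5]. Elementwise product with the kernel and sum: 0·3 + 0·-1 + 0·3 + 4·-1 + 2·-1 + 2·1 + 5·-1 + 0·1 + 5·2.

1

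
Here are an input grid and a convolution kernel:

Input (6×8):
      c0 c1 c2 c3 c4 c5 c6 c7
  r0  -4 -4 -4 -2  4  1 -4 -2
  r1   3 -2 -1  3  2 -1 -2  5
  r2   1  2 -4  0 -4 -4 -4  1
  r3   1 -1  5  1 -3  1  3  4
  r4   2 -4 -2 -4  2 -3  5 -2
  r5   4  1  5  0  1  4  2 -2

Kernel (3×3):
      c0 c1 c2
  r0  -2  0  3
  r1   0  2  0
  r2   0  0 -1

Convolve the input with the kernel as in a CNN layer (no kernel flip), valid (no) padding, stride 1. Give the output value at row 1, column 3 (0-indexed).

-18

The receptive field on the input at this output position is [3 2 -1 / 0 -4 -4 / 1 -3 1]. Elementwise product with the kernel and sum: 3·-2 + -1·3 + -4·2 + 1·-1.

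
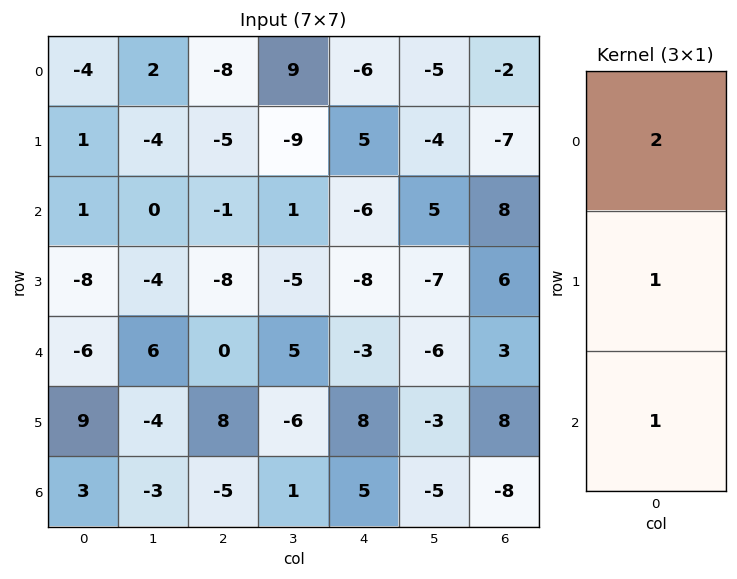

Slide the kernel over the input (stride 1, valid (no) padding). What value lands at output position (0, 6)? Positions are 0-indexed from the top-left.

The receptive field on the input at this output position is [-2 / -7 / 8]. Elementwise product with the kernel and sum: -2·2 + -7·1 + 8·1.

-3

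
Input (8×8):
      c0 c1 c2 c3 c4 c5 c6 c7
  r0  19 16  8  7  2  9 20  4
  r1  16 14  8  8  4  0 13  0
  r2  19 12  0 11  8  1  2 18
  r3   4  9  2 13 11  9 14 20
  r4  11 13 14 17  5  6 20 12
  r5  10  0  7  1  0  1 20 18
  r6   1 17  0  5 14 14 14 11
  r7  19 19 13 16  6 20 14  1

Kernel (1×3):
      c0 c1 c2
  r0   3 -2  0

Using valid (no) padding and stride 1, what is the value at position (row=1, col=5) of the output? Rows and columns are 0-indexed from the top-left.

-26

The receptive field on the input at this output position is [0 13 0]. Elementwise product with the kernel and sum: 0·3 + 13·-2.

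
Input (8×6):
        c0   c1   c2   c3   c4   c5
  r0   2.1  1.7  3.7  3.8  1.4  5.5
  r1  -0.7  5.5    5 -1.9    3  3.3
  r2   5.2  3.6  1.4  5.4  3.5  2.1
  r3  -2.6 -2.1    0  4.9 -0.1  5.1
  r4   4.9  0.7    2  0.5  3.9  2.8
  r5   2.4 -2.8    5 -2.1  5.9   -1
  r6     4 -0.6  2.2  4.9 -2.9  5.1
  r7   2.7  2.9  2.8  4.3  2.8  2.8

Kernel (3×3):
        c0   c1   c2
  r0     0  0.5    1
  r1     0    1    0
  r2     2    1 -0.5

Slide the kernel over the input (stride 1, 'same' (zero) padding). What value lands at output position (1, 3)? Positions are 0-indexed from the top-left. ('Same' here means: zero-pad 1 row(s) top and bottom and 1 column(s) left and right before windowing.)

The receptive field on the zero-padded input at this output position is [3.7 3.8 1.4 / 5 -1.9 3 / 1.4 5.4 3.5]. Elementwise product with the kernel and sum: 3.8·0.5 + 1.4·1 + -1.9·1 + 1.4·2 + 5.4·1 + 3.5·-0.5.

7.85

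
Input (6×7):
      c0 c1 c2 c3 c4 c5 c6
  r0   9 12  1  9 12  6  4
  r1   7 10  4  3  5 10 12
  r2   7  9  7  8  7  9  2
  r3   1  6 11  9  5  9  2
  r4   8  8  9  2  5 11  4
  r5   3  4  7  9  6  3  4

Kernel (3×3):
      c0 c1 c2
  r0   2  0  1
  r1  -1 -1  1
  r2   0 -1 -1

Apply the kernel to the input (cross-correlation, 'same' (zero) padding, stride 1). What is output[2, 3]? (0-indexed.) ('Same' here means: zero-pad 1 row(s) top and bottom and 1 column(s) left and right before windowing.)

The receptive field on the zero-padded input at this output position is [4 3 5 / 7 8 7 / 11 9 5]. Elementwise product with the kernel and sum: 4·2 + 5·1 + 7·-1 + 8·-1 + 7·1 + 9·-1 + 5·-1.

-9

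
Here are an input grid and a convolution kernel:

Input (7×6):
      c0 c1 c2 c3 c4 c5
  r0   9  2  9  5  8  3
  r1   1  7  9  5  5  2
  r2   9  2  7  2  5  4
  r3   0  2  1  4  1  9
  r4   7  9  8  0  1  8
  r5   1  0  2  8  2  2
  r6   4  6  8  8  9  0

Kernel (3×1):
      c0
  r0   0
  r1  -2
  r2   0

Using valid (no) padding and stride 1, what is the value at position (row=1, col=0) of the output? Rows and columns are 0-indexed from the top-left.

The receptive field on the input at this output position is [1 / 9 / 0]. Elementwise product with the kernel and sum: 9·-2.

-18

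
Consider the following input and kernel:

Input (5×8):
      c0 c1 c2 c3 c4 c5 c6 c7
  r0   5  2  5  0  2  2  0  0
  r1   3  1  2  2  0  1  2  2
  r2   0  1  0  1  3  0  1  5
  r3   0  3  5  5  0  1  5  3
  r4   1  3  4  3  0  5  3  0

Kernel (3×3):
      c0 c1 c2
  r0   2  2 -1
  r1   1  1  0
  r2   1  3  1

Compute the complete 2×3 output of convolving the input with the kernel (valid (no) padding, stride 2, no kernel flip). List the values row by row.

Output[0,0]: The receptive field on the input at this output position is [5 2 5 / 3 1 2 / 0 1 0]. Elementwise product with the kernel and sum: 5·2 + 2·2 + 5·-1 + 3·1 + 1·1 + 0·1 + 1·3 + 0·1.

16 18 13
19 22 24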